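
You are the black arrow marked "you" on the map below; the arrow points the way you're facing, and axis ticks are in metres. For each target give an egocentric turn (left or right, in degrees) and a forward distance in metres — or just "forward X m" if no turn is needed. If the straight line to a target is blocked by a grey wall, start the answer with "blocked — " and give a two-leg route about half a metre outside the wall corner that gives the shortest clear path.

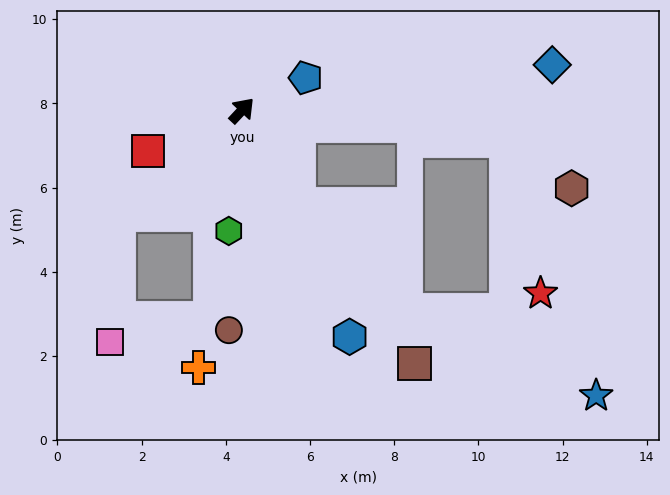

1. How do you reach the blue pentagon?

turn right 20°, forward 1.7 m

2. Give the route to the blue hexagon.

turn right 112°, forward 6.0 m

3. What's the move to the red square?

turn left 157°, forward 2.4 m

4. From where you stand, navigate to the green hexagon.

turn right 143°, forward 2.9 m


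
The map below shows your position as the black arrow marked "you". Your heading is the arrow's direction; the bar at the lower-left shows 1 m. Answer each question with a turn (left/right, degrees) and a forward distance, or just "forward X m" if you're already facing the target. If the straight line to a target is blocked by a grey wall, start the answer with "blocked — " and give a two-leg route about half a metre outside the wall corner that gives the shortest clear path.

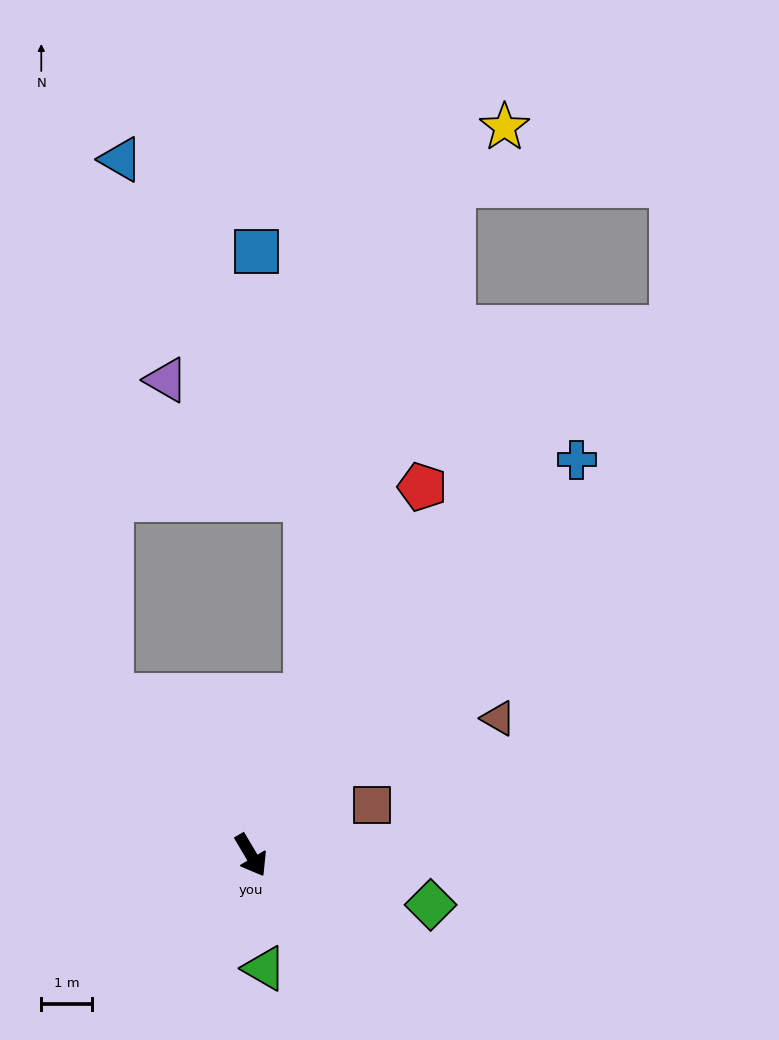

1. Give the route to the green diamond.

turn left 44°, forward 3.6 m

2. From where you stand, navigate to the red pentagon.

turn left 124°, forward 7.9 m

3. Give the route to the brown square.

turn left 82°, forward 2.6 m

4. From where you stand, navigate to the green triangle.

turn right 24°, forward 2.2 m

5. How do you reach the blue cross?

turn left 110°, forward 10.0 m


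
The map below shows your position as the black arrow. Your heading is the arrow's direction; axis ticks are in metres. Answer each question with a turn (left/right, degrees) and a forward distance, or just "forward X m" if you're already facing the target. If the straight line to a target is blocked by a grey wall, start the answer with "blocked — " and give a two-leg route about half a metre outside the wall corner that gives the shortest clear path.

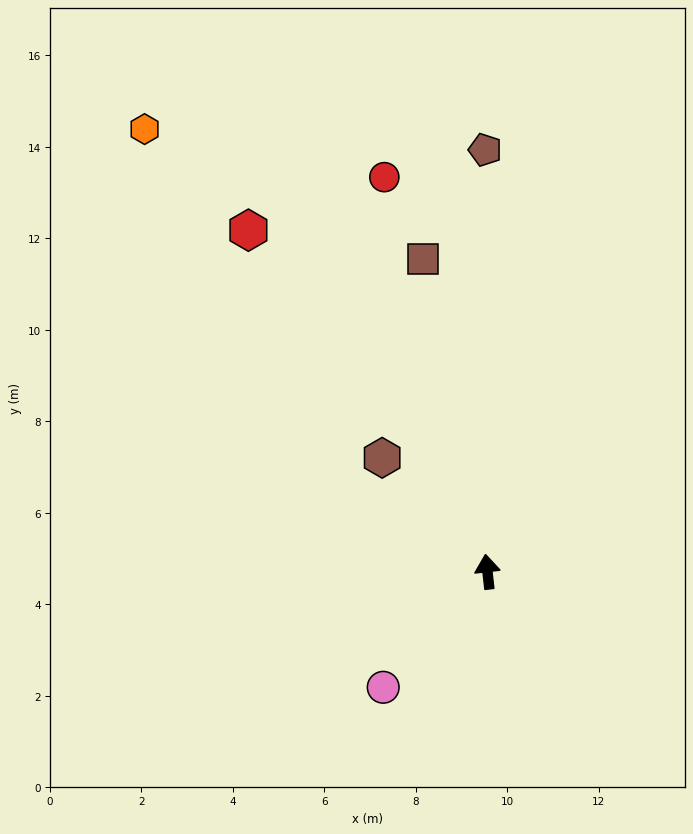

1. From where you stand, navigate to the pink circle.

turn left 131°, forward 3.4 m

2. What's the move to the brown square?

turn left 5°, forward 7.0 m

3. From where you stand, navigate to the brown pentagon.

turn right 6°, forward 9.2 m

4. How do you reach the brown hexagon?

turn left 36°, forward 3.4 m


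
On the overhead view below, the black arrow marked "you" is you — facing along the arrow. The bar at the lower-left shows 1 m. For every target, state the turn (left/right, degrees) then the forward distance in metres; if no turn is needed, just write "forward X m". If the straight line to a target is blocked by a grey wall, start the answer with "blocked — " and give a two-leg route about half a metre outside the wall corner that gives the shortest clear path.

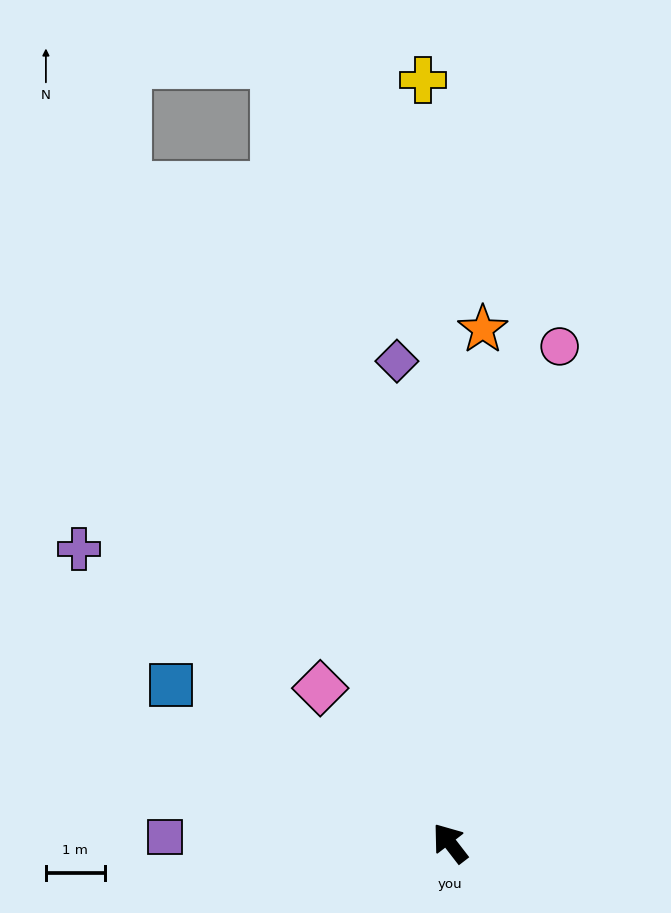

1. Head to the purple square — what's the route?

turn left 51°, forward 4.9 m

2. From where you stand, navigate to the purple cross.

turn left 14°, forward 8.1 m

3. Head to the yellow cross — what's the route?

turn right 36°, forward 13.0 m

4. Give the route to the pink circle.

turn right 50°, forward 8.7 m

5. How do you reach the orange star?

turn right 41°, forward 8.8 m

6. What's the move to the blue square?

turn left 23°, forward 5.5 m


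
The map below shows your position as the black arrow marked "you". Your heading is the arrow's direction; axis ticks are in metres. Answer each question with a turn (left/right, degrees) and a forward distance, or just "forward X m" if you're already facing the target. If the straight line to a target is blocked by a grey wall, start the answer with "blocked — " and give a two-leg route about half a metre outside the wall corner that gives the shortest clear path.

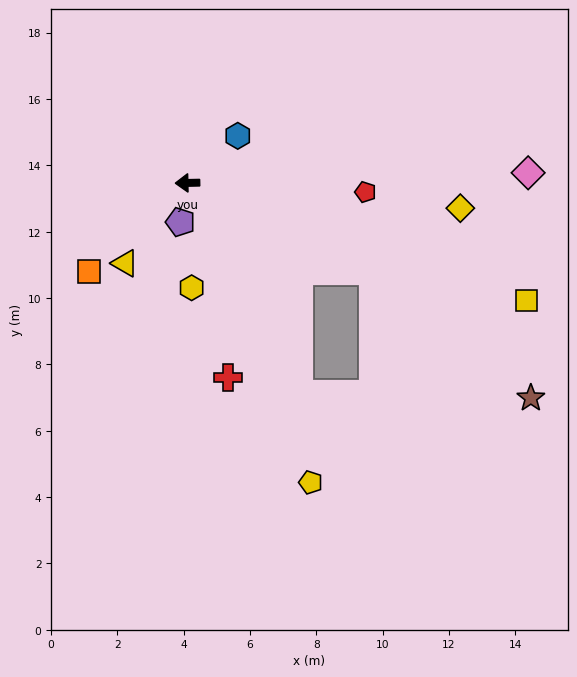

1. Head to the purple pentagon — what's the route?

turn left 79°, forward 1.2 m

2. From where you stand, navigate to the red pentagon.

turn left 176°, forward 5.4 m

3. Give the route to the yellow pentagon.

turn left 111°, forward 9.8 m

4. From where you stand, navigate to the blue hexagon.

turn right 138°, forward 2.1 m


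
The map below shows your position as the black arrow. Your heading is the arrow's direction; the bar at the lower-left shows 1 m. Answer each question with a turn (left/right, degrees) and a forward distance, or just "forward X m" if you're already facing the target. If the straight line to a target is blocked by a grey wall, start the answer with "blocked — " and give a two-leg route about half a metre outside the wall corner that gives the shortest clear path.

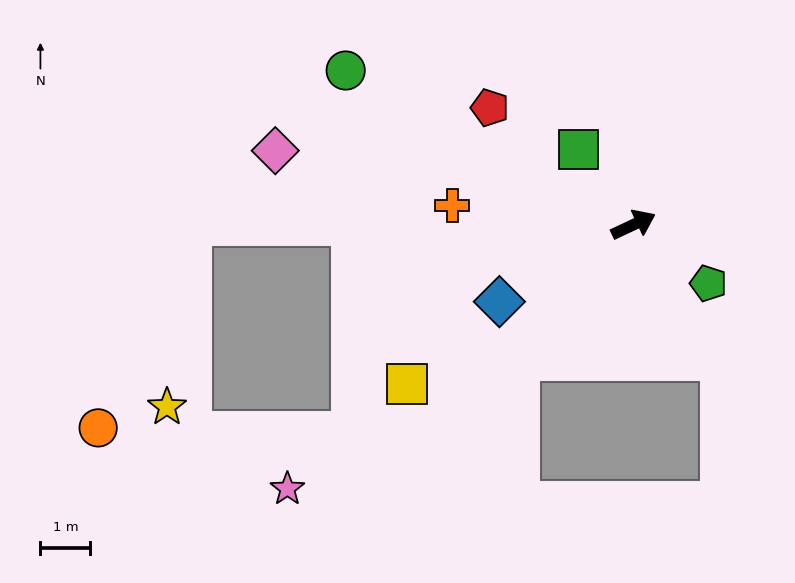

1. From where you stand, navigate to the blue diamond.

turn right 175°, forward 3.1 m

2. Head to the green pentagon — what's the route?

turn right 63°, forward 1.9 m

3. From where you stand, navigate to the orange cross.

turn left 149°, forward 3.7 m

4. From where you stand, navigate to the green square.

turn left 101°, forward 1.9 m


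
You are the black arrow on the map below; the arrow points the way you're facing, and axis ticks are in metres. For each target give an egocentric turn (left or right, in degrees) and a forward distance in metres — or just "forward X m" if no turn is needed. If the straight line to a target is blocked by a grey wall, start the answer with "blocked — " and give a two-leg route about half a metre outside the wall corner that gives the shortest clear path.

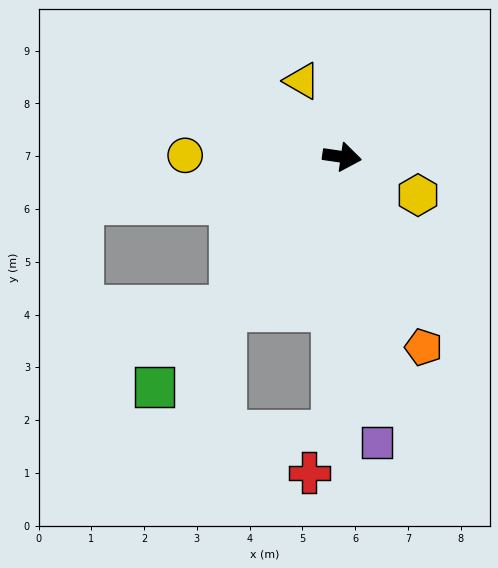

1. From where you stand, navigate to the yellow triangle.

turn left 126°, forward 1.6 m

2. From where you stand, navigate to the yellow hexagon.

turn right 18°, forward 1.6 m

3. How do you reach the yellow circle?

turn right 172°, forward 3.0 m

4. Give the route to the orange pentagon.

turn right 59°, forward 3.9 m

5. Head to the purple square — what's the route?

turn right 75°, forward 5.5 m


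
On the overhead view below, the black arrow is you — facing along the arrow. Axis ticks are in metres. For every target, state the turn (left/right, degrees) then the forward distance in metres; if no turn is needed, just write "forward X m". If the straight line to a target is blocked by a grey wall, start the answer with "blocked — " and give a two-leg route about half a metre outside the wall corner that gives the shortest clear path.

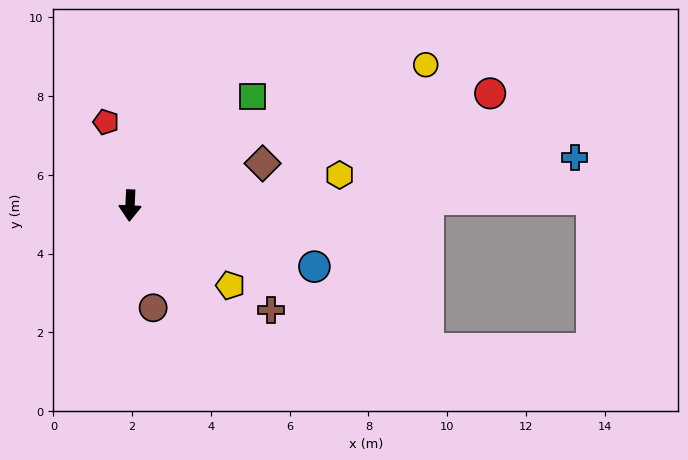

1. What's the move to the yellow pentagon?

turn left 54°, forward 3.3 m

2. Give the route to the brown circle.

turn left 15°, forward 2.7 m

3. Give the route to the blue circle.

turn left 74°, forward 4.9 m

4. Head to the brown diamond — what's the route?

turn left 110°, forward 3.5 m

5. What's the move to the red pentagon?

turn right 161°, forward 2.2 m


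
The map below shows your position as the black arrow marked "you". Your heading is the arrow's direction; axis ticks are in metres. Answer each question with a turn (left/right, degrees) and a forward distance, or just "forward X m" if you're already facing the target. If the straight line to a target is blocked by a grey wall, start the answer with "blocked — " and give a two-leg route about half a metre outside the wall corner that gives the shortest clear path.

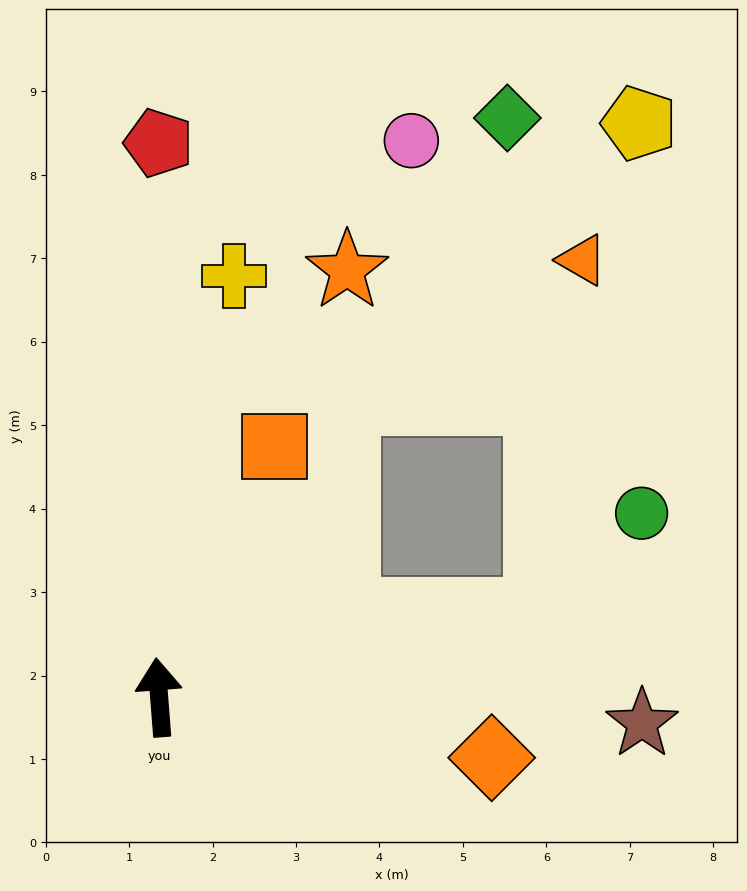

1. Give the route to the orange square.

turn right 29°, forward 3.3 m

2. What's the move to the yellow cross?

turn right 15°, forward 5.1 m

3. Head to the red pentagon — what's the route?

turn right 4°, forward 6.6 m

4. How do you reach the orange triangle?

blocked — turn right 82°, forward 4.7 m, then turn left 71°, forward 4.3 m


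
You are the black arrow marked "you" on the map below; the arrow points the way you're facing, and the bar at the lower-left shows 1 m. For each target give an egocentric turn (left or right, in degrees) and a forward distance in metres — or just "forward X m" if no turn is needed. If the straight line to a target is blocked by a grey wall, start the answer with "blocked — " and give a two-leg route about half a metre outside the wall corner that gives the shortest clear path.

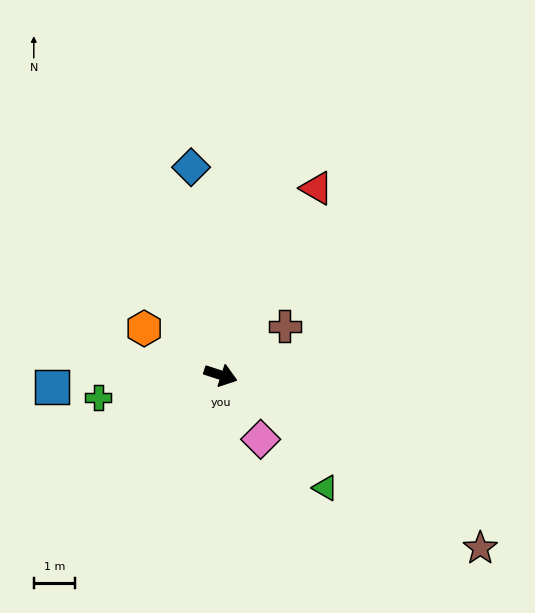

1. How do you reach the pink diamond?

turn right 40°, forward 1.8 m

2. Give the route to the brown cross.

turn left 55°, forward 1.9 m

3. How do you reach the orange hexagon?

turn left 167°, forward 2.2 m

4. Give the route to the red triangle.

turn left 81°, forward 5.1 m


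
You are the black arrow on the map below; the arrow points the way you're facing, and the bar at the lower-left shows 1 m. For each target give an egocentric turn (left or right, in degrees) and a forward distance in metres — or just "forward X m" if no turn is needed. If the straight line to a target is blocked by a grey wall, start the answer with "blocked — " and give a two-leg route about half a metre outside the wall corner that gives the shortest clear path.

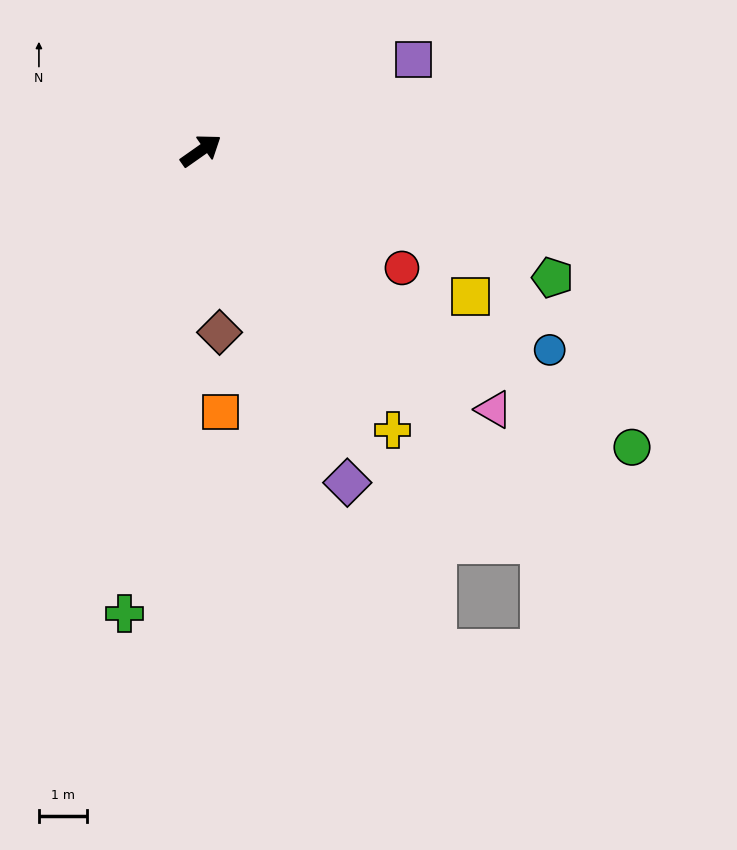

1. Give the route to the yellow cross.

turn right 91°, forward 7.0 m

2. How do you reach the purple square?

turn right 12°, forward 4.8 m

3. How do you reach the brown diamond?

turn right 119°, forward 3.8 m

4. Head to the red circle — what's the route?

turn right 65°, forward 4.8 m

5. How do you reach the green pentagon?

turn right 55°, forward 7.8 m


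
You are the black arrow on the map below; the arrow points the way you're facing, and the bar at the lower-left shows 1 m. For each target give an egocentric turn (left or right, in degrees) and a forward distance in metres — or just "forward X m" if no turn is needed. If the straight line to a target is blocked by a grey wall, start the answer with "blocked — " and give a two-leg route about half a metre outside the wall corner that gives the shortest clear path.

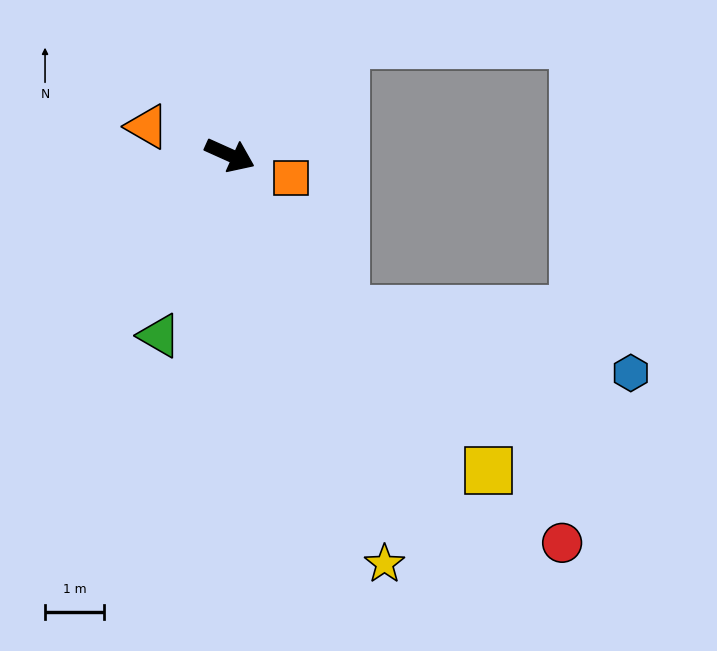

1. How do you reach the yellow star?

turn right 45°, forward 7.4 m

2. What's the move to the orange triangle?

turn right 175°, forward 1.5 m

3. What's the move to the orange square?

turn left 4°, forward 1.1 m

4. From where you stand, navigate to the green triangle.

turn right 87°, forward 3.3 m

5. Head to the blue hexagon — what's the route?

blocked — turn right 30°, forward 3.3 m, then turn left 42°, forward 5.0 m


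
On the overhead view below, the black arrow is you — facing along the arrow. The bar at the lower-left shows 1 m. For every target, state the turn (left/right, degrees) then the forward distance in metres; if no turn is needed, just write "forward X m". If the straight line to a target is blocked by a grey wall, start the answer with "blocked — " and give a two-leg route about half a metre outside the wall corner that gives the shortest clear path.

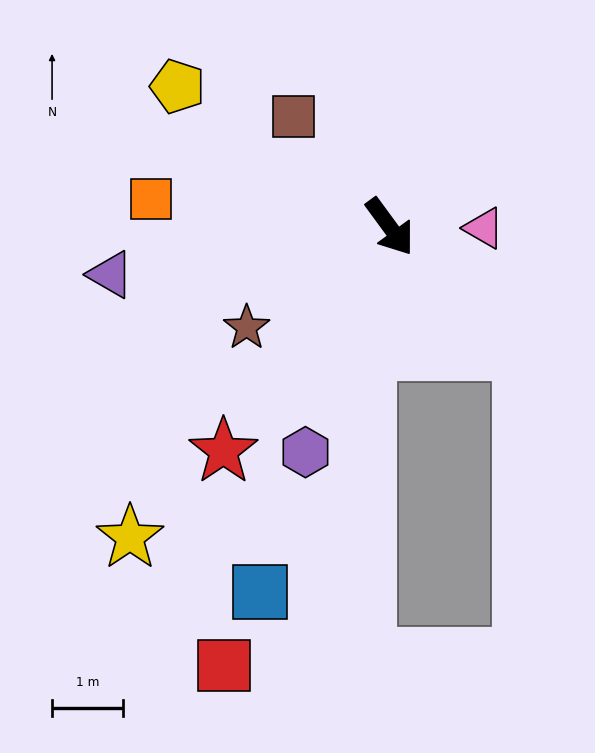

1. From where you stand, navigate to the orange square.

turn right 133°, forward 3.4 m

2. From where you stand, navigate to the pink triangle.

turn left 53°, forward 1.3 m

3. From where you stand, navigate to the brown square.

turn right 175°, forward 2.1 m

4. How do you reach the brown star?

turn right 91°, forward 2.5 m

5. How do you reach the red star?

turn right 73°, forward 4.0 m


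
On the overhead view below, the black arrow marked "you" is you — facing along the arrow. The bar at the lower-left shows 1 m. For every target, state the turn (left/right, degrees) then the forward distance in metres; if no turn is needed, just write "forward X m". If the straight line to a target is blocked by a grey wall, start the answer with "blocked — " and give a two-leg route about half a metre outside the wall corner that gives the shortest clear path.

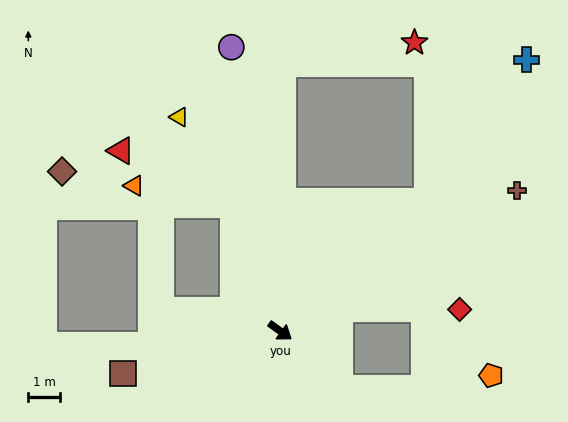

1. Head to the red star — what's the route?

blocked — turn left 125°, forward 8.5 m, then turn right 80°, forward 4.2 m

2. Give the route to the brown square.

turn right 129°, forward 5.2 m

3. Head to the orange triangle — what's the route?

blocked — turn left 146°, forward 4.3 m, then turn left 59°, forward 3.2 m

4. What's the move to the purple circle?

turn left 135°, forward 9.2 m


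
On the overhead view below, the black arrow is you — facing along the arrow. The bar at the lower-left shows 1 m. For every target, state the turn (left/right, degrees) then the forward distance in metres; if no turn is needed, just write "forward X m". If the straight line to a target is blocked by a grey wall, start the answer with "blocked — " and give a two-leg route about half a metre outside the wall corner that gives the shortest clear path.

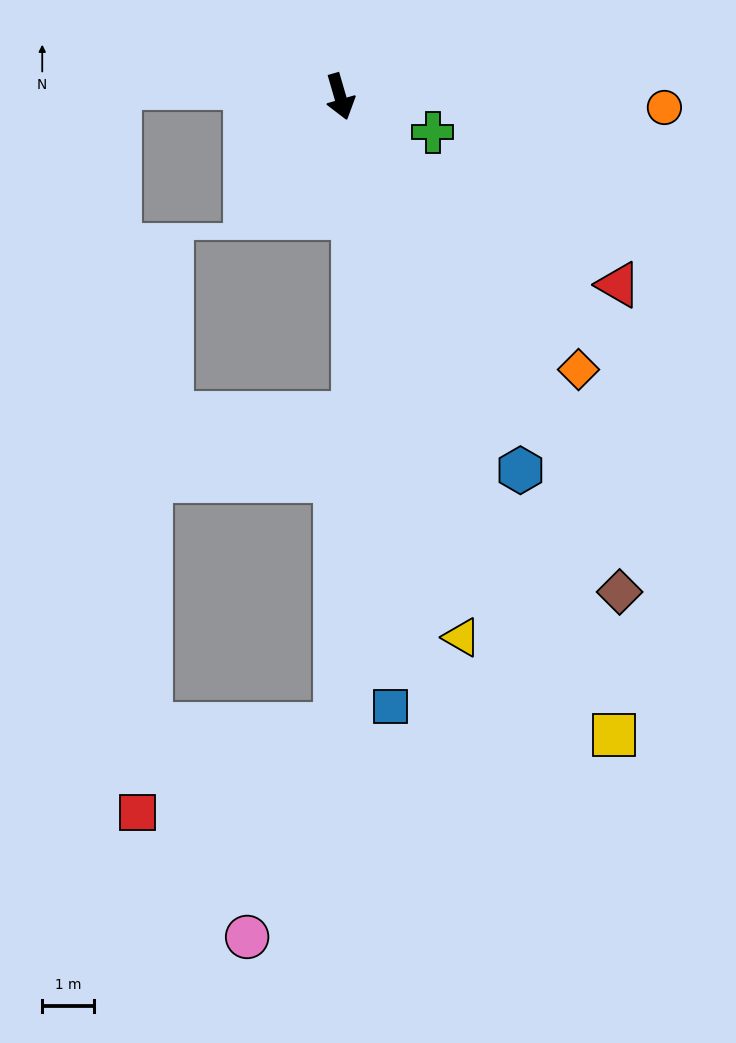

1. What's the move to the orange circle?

turn left 72°, forward 6.2 m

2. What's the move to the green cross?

turn left 53°, forward 1.9 m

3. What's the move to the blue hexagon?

turn left 10°, forward 7.9 m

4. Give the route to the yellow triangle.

turn right 4°, forward 10.6 m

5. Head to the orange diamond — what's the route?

turn left 25°, forward 6.9 m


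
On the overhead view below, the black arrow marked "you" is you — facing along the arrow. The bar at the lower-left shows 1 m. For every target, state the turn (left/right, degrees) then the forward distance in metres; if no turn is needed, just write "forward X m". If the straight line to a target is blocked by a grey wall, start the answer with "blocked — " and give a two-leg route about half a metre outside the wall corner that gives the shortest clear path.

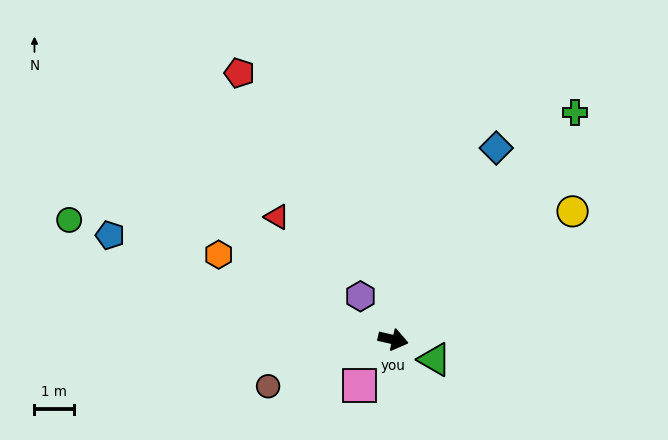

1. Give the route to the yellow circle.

turn left 48°, forward 5.6 m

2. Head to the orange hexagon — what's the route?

turn left 167°, forward 4.9 m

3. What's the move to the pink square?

turn right 113°, forward 1.5 m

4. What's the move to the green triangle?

turn right 13°, forward 1.2 m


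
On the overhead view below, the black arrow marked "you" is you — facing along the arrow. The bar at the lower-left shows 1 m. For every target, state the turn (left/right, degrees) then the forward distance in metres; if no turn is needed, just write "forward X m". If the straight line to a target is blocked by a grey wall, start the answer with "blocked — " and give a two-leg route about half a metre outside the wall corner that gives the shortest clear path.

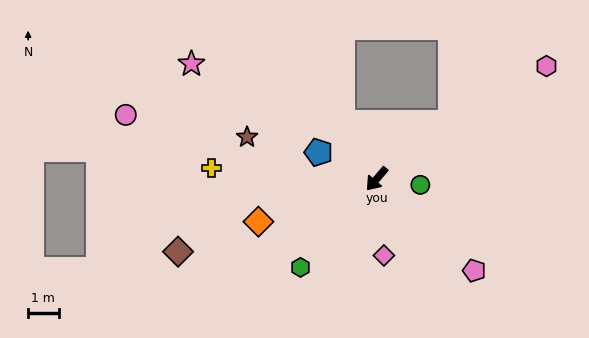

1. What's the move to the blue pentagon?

turn right 74°, forward 2.1 m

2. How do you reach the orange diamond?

turn right 30°, forward 4.1 m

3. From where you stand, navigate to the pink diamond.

turn left 46°, forward 2.5 m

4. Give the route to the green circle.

turn left 123°, forward 1.4 m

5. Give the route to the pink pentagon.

turn left 87°, forward 4.4 m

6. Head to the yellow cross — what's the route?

turn right 53°, forward 5.4 m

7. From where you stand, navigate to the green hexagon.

forward 3.8 m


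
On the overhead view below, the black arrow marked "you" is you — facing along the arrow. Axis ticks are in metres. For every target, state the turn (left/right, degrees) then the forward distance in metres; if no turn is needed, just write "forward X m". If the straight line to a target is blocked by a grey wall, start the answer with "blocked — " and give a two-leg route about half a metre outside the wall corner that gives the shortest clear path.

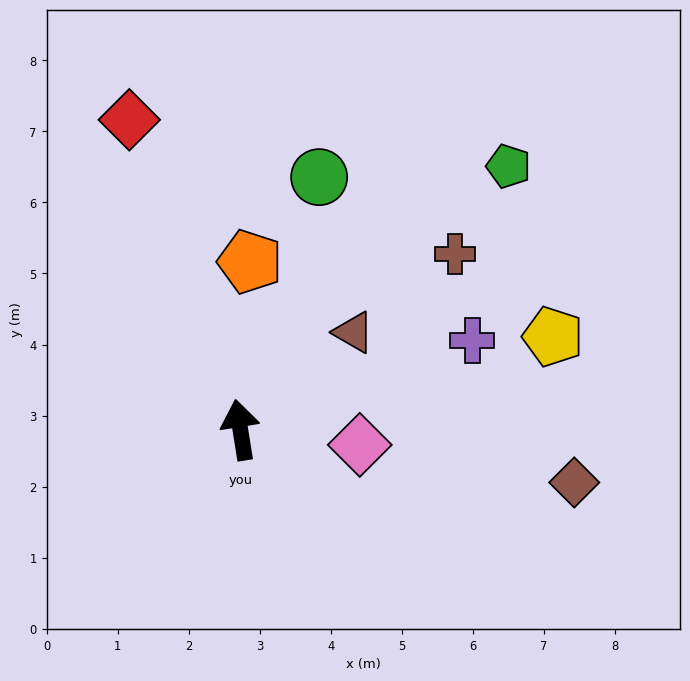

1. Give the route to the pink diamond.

turn right 106°, forward 1.7 m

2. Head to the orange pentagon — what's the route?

turn right 12°, forward 2.4 m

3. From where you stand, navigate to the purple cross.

turn right 78°, forward 3.5 m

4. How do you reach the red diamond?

turn left 11°, forward 4.6 m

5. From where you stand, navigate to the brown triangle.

turn right 58°, forward 2.1 m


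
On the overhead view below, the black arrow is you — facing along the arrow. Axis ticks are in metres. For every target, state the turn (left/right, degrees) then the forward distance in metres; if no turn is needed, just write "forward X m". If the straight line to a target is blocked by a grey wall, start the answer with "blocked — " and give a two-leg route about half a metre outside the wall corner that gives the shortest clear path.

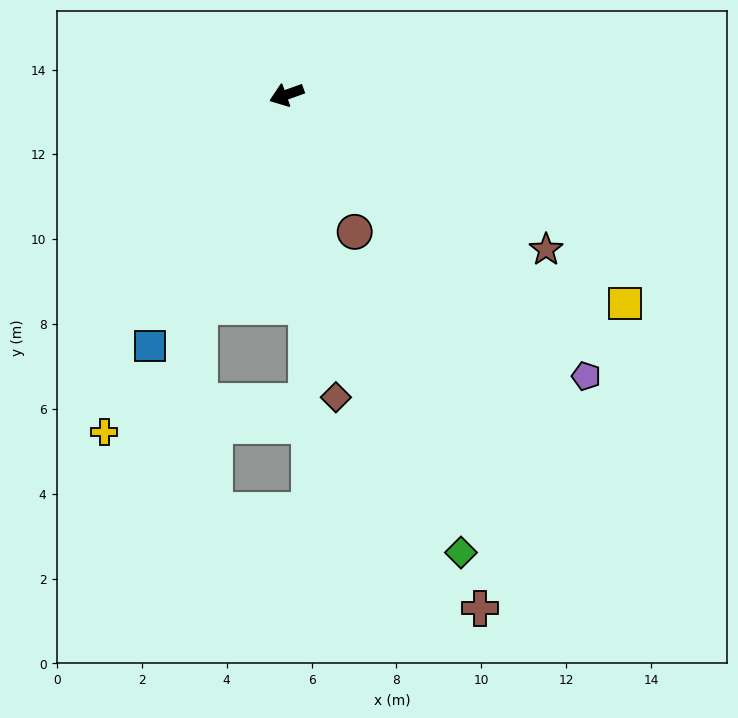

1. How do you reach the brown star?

turn left 129°, forward 7.1 m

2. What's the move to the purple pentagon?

turn left 117°, forward 9.7 m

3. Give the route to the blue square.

turn left 42°, forward 6.7 m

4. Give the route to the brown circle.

turn left 97°, forward 3.6 m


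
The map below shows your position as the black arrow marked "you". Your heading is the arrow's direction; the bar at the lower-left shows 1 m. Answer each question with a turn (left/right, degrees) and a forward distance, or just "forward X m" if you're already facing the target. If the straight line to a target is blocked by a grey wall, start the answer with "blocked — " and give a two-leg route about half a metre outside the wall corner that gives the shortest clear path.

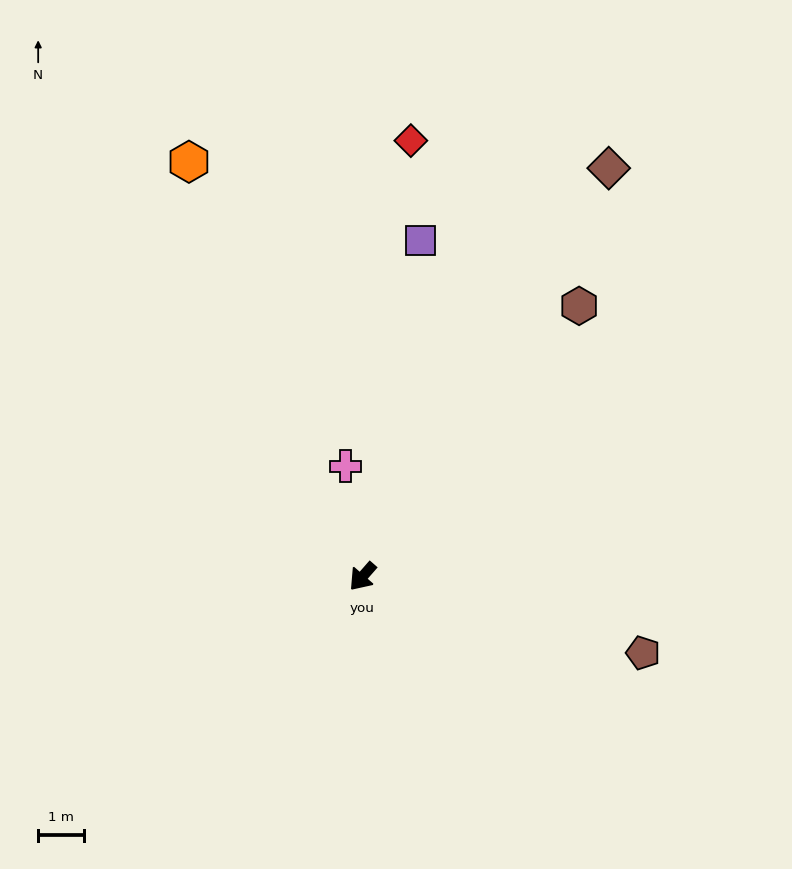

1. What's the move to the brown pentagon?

turn left 116°, forward 6.4 m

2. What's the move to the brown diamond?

turn right 170°, forward 10.4 m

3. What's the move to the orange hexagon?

turn right 116°, forward 9.8 m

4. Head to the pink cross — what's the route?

turn right 130°, forward 2.4 m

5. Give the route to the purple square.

turn right 149°, forward 7.5 m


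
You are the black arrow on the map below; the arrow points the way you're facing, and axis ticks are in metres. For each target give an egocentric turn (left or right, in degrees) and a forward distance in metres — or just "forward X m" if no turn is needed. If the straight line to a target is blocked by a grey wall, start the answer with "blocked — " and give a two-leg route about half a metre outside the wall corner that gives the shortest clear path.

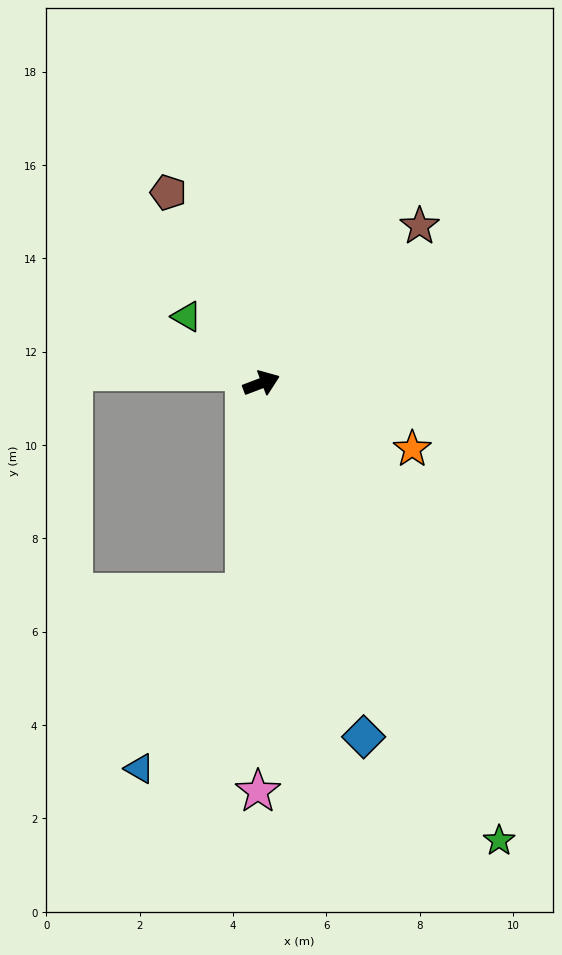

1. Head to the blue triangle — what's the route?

blocked — turn right 115°, forward 4.5 m, then turn right 27°, forward 4.4 m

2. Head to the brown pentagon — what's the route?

turn left 95°, forward 4.5 m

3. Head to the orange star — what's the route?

turn right 44°, forward 3.5 m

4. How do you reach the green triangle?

turn left 117°, forward 2.1 m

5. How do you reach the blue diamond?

turn right 95°, forward 7.9 m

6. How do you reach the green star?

turn right 83°, forward 11.0 m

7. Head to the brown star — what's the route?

turn left 24°, forward 4.8 m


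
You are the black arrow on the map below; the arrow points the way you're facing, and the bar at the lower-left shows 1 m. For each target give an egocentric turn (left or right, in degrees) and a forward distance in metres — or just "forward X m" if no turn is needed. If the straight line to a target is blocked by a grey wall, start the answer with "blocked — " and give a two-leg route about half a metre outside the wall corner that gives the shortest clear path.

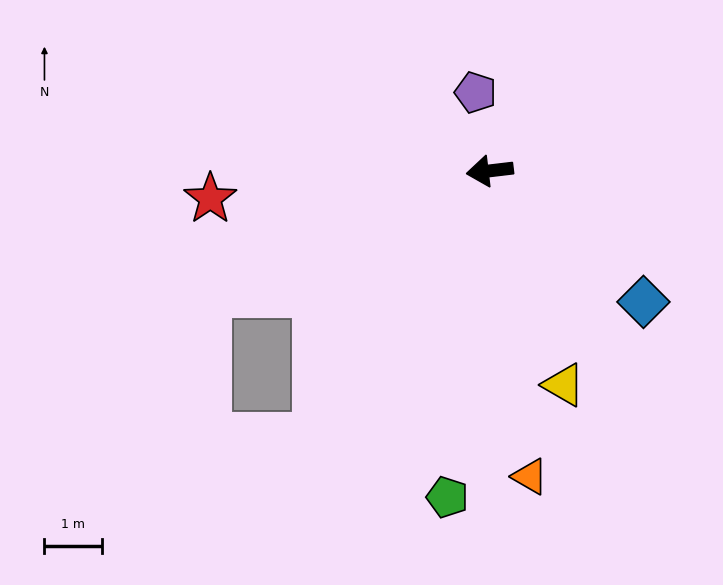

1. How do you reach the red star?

forward 4.9 m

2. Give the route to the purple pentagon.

turn right 86°, forward 1.4 m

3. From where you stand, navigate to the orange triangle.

turn left 91°, forward 5.4 m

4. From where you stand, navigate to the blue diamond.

turn left 133°, forward 3.5 m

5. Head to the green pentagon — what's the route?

turn left 76°, forward 5.7 m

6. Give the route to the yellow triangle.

turn left 102°, forward 3.9 m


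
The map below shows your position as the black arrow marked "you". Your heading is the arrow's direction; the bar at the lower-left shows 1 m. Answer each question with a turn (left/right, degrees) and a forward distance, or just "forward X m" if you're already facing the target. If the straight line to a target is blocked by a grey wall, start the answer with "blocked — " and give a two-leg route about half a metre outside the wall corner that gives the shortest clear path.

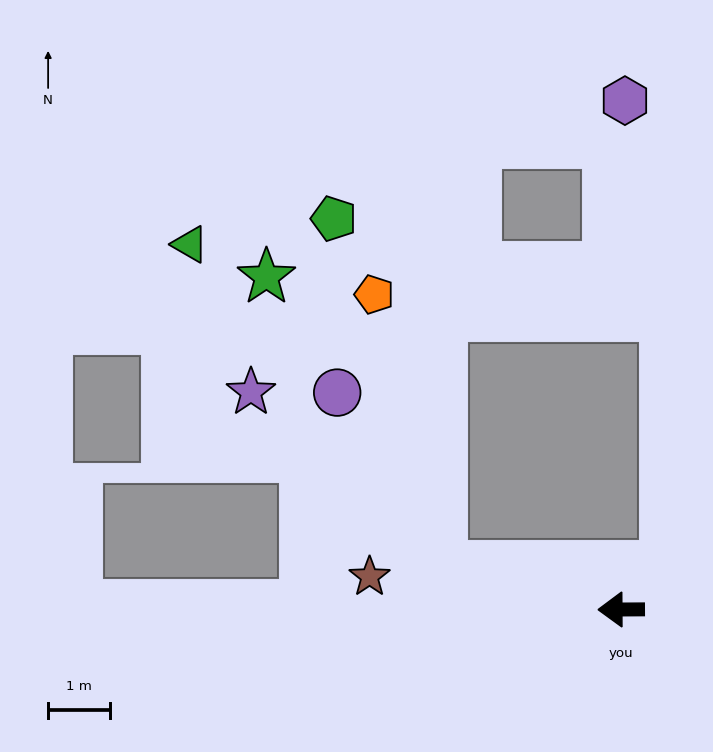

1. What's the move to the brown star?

turn right 8°, forward 4.1 m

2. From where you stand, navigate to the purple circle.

blocked — turn right 14°, forward 3.0 m, then turn right 46°, forward 3.3 m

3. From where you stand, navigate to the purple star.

blocked — turn right 14°, forward 3.0 m, then turn right 29°, forward 4.1 m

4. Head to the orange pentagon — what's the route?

blocked — turn right 14°, forward 3.0 m, then turn right 63°, forward 4.5 m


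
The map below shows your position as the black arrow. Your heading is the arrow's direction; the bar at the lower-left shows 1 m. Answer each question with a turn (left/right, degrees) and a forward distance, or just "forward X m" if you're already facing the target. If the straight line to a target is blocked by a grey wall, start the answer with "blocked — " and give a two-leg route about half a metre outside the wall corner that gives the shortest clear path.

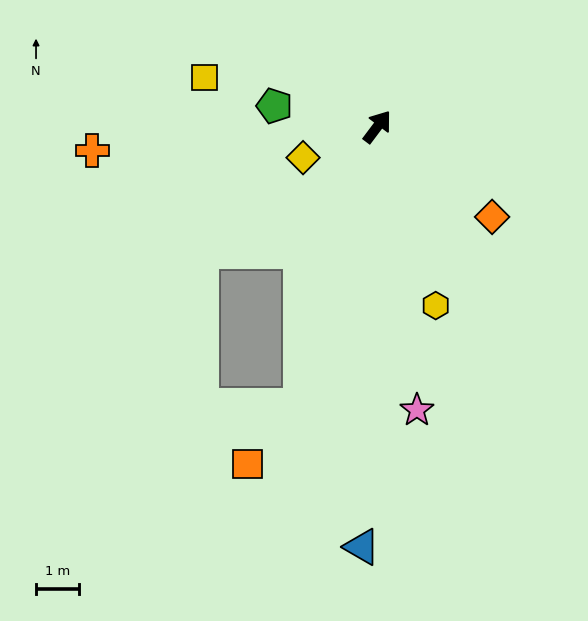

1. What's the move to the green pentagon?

turn left 116°, forward 2.5 m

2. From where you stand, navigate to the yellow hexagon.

turn right 125°, forward 4.4 m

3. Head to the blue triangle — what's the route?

turn right 145°, forward 9.8 m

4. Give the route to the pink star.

turn right 135°, forward 6.7 m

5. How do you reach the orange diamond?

turn right 91°, forward 3.4 m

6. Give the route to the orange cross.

turn left 132°, forward 6.7 m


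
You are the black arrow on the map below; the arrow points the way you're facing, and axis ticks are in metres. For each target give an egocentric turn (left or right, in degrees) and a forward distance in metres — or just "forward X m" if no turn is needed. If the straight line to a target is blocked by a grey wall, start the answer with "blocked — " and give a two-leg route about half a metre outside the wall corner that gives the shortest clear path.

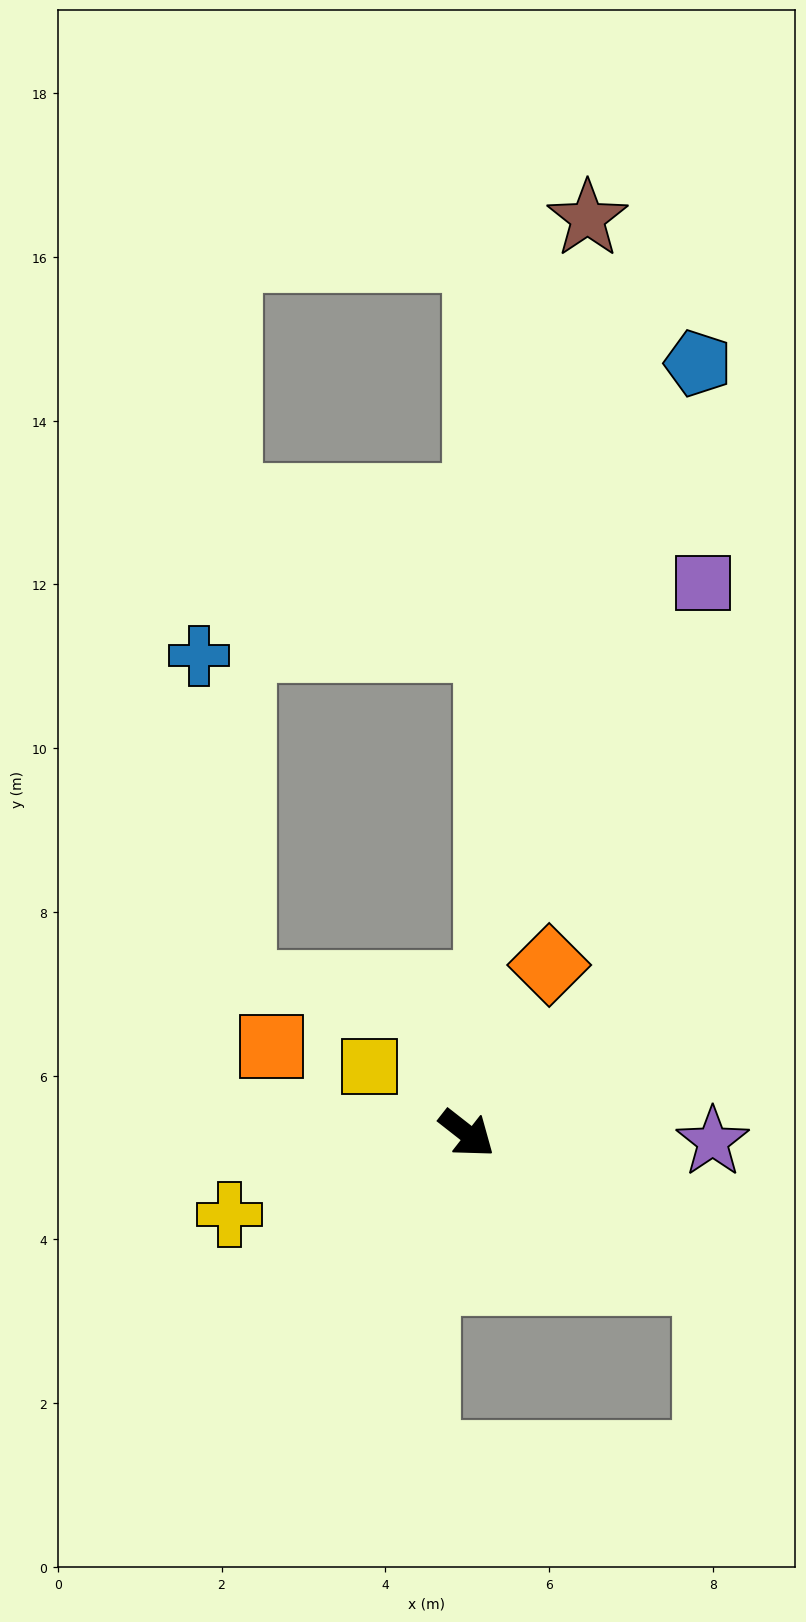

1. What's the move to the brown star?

turn left 121°, forward 11.3 m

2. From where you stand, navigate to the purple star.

turn left 36°, forward 3.0 m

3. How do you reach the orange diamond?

turn left 102°, forward 2.3 m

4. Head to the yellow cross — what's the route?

turn right 123°, forward 3.1 m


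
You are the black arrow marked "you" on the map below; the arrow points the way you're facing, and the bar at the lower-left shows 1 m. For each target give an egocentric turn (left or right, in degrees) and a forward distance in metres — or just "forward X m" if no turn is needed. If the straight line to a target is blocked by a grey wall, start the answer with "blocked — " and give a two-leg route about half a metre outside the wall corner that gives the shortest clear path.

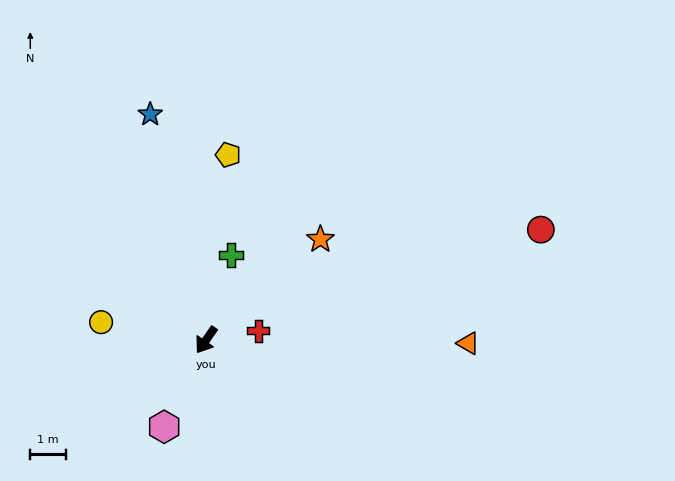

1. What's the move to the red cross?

turn left 135°, forward 1.5 m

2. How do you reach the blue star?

turn right 131°, forward 6.5 m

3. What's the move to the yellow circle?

turn right 65°, forward 3.0 m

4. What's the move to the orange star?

turn left 166°, forward 4.3 m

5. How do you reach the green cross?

turn right 161°, forward 2.5 m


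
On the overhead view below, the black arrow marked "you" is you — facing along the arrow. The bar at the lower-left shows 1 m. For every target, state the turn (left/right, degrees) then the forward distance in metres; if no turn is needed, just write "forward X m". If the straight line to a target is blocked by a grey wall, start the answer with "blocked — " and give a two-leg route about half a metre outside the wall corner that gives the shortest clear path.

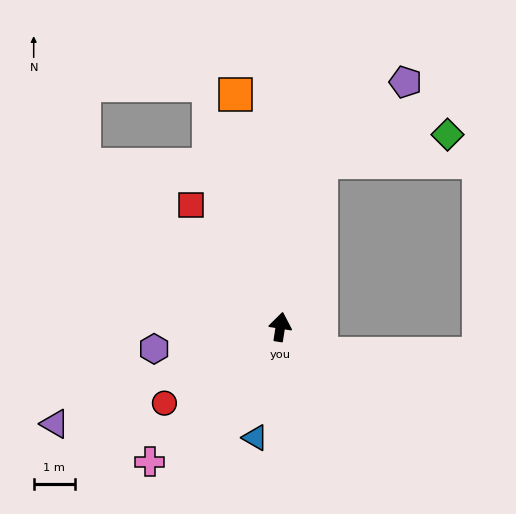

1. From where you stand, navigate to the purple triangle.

turn left 122°, forward 6.0 m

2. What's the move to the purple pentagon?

blocked — turn right 5°, forward 4.1 m, then turn right 33°, forward 2.8 m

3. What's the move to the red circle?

turn left 132°, forward 3.4 m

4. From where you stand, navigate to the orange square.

turn left 20°, forward 5.8 m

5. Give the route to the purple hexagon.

turn left 109°, forward 3.1 m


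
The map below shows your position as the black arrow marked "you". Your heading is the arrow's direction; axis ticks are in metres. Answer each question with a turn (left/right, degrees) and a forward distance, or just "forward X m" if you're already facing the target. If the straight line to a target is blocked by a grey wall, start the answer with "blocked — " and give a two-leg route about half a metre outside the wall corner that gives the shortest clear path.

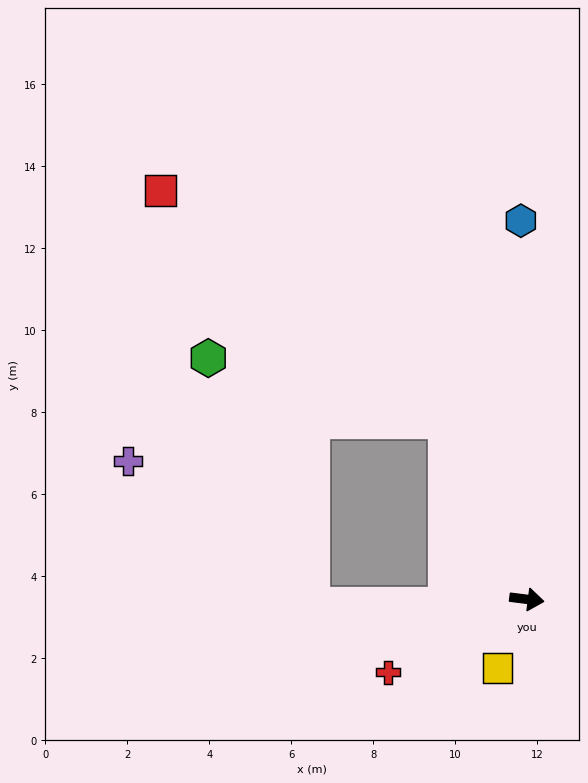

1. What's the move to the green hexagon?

blocked — turn left 122°, forward 4.8 m, then turn left 50°, forward 6.0 m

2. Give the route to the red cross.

turn right 145°, forward 3.8 m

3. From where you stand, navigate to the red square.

blocked — turn left 122°, forward 4.8 m, then turn left 26°, forward 9.0 m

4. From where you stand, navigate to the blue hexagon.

turn left 98°, forward 9.2 m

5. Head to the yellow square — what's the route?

turn right 106°, forward 1.8 m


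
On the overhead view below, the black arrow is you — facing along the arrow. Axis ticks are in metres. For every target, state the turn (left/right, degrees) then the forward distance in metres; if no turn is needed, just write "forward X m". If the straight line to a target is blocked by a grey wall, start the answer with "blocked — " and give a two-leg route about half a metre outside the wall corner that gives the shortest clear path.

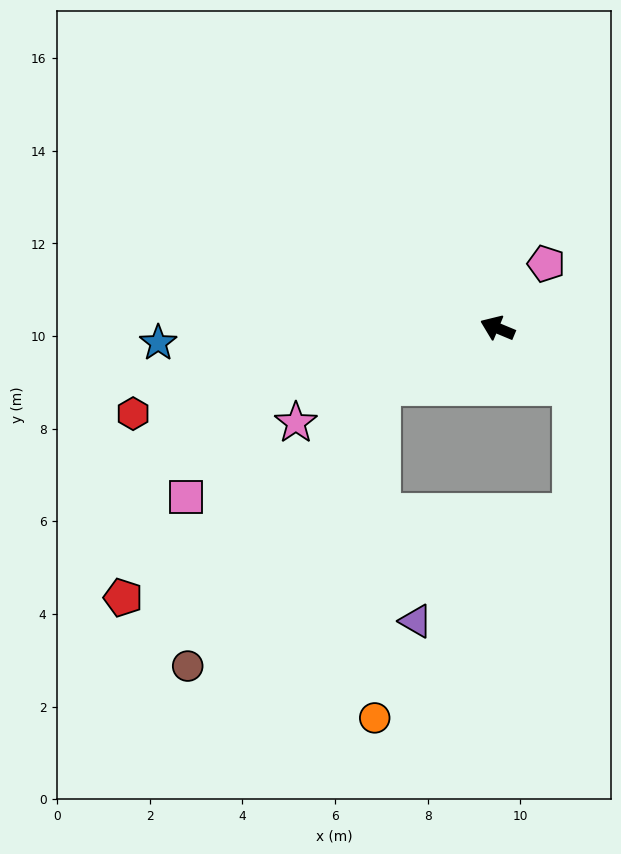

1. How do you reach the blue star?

turn left 25°, forward 7.3 m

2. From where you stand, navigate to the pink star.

turn left 48°, forward 4.8 m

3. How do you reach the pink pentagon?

turn right 104°, forward 1.7 m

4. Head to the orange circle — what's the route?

blocked — turn left 49°, forward 2.8 m, then turn left 62°, forward 7.2 m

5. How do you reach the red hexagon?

turn left 36°, forward 8.1 m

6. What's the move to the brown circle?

blocked — turn left 49°, forward 2.8 m, then turn left 29°, forward 7.4 m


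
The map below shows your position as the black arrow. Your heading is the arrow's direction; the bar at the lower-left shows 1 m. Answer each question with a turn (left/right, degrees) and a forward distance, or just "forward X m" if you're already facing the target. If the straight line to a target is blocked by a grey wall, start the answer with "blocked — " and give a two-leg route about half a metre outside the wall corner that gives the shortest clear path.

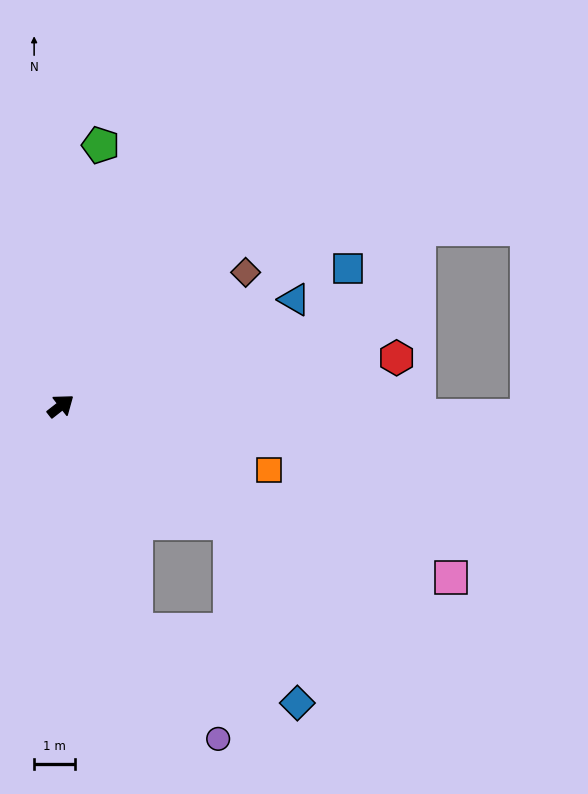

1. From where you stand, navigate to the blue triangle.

turn right 14°, forward 6.2 m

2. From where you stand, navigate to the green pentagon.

turn left 43°, forward 6.4 m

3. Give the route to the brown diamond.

turn right 2°, forward 5.5 m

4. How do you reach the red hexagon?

turn right 30°, forward 8.3 m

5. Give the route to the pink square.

turn right 62°, forward 10.4 m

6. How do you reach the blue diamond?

blocked — turn right 73°, forward 5.0 m, then turn right 35°, forward 4.7 m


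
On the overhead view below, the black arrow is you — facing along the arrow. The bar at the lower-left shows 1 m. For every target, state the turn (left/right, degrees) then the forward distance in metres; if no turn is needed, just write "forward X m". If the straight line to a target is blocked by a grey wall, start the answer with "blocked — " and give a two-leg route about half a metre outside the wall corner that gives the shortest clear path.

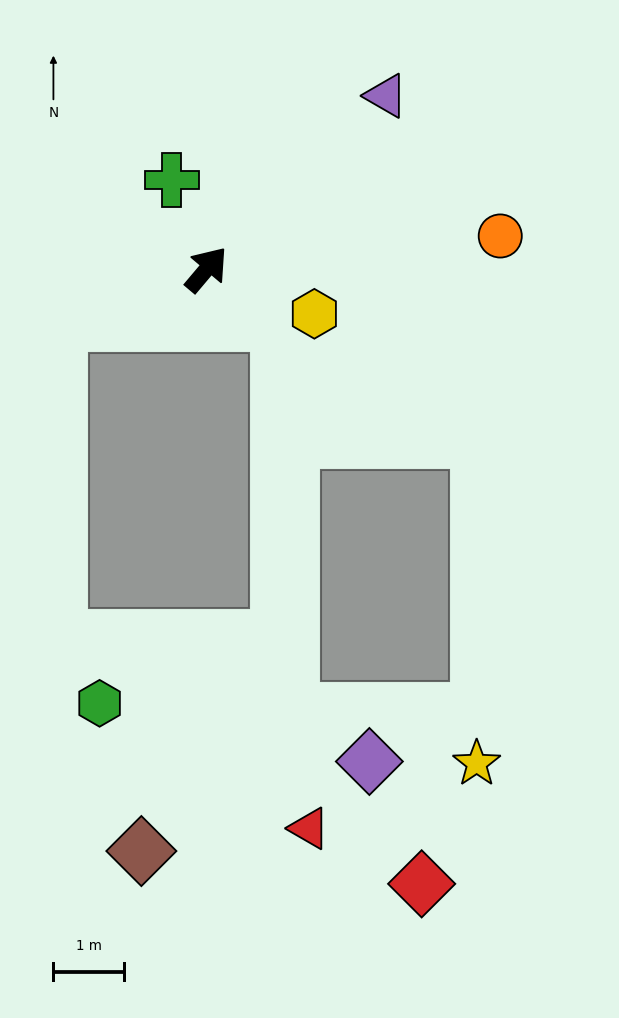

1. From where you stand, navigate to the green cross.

turn left 61°, forward 1.4 m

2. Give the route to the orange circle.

turn right 43°, forward 4.2 m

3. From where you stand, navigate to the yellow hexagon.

turn right 72°, forward 1.6 m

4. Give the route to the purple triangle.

turn right 6°, forward 3.5 m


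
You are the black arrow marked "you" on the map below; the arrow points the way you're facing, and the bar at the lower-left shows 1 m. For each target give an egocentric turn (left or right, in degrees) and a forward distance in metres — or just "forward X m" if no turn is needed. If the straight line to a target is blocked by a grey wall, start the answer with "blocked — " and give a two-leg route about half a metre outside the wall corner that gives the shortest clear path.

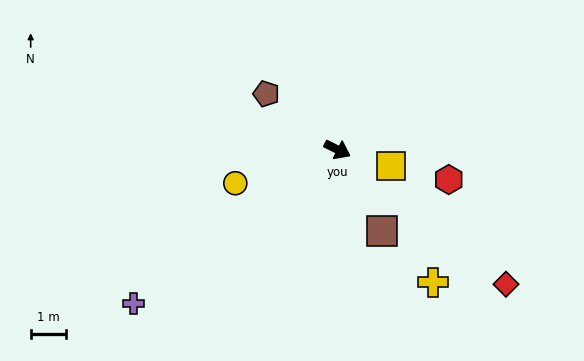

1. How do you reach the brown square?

turn right 35°, forward 2.6 m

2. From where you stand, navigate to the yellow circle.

turn right 135°, forward 3.0 m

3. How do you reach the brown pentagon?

turn left 168°, forward 2.6 m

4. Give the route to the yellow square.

turn left 9°, forward 1.6 m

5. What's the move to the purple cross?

turn right 116°, forward 7.2 m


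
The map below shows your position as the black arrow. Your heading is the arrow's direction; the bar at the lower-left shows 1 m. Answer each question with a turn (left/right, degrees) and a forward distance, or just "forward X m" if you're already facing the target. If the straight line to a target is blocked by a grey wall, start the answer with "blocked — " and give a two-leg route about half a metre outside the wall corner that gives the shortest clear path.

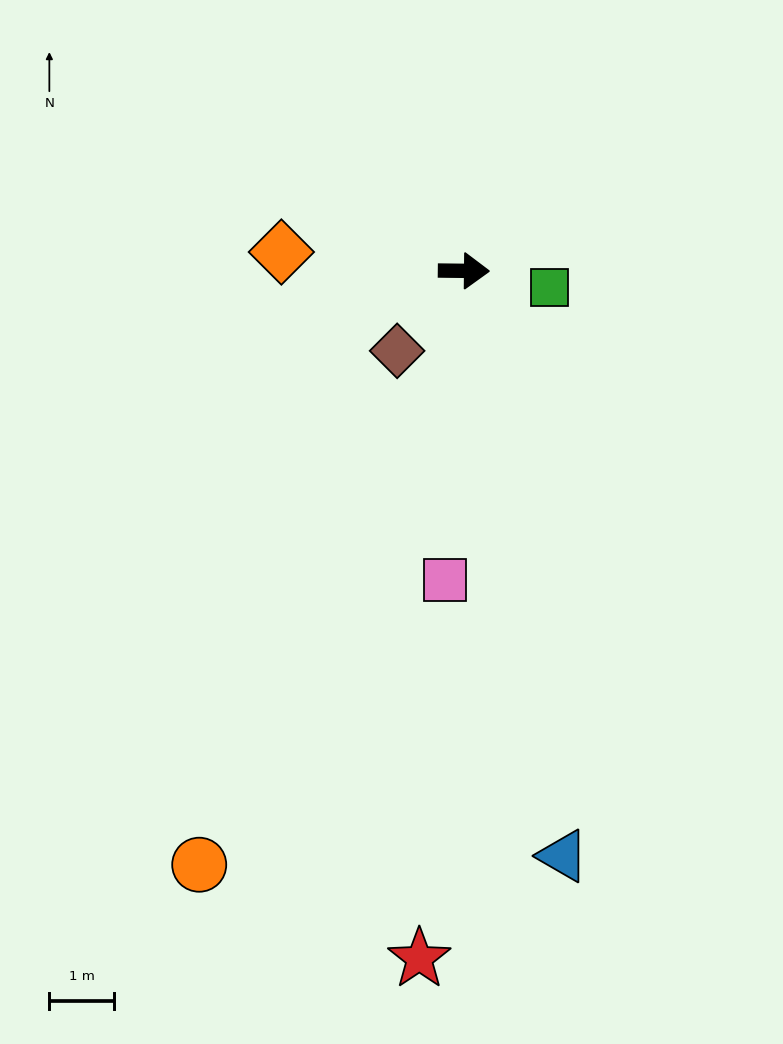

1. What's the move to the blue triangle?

turn right 80°, forward 9.2 m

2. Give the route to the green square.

turn right 10°, forward 1.4 m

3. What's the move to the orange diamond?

turn left 175°, forward 2.8 m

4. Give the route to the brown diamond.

turn right 129°, forward 1.6 m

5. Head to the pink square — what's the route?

turn right 93°, forward 4.8 m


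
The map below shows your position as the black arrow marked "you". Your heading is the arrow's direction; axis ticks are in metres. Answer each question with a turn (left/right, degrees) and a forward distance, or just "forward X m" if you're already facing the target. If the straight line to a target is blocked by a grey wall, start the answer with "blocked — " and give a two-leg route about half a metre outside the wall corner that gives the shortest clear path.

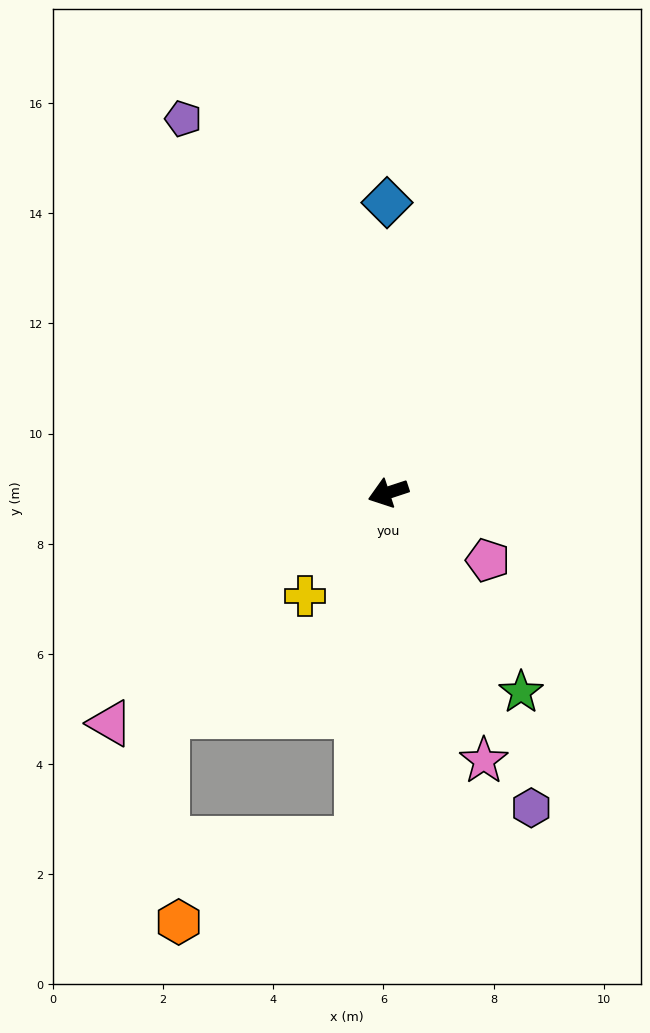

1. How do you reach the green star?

turn left 105°, forward 4.4 m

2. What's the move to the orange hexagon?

blocked — turn left 67°, forward 6.3 m, then turn right 61°, forward 3.6 m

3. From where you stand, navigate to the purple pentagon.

turn right 80°, forward 7.7 m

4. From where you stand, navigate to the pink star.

turn left 91°, forward 5.2 m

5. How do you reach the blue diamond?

turn right 108°, forward 5.3 m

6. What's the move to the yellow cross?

turn left 33°, forward 2.4 m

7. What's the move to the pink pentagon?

turn left 128°, forward 2.2 m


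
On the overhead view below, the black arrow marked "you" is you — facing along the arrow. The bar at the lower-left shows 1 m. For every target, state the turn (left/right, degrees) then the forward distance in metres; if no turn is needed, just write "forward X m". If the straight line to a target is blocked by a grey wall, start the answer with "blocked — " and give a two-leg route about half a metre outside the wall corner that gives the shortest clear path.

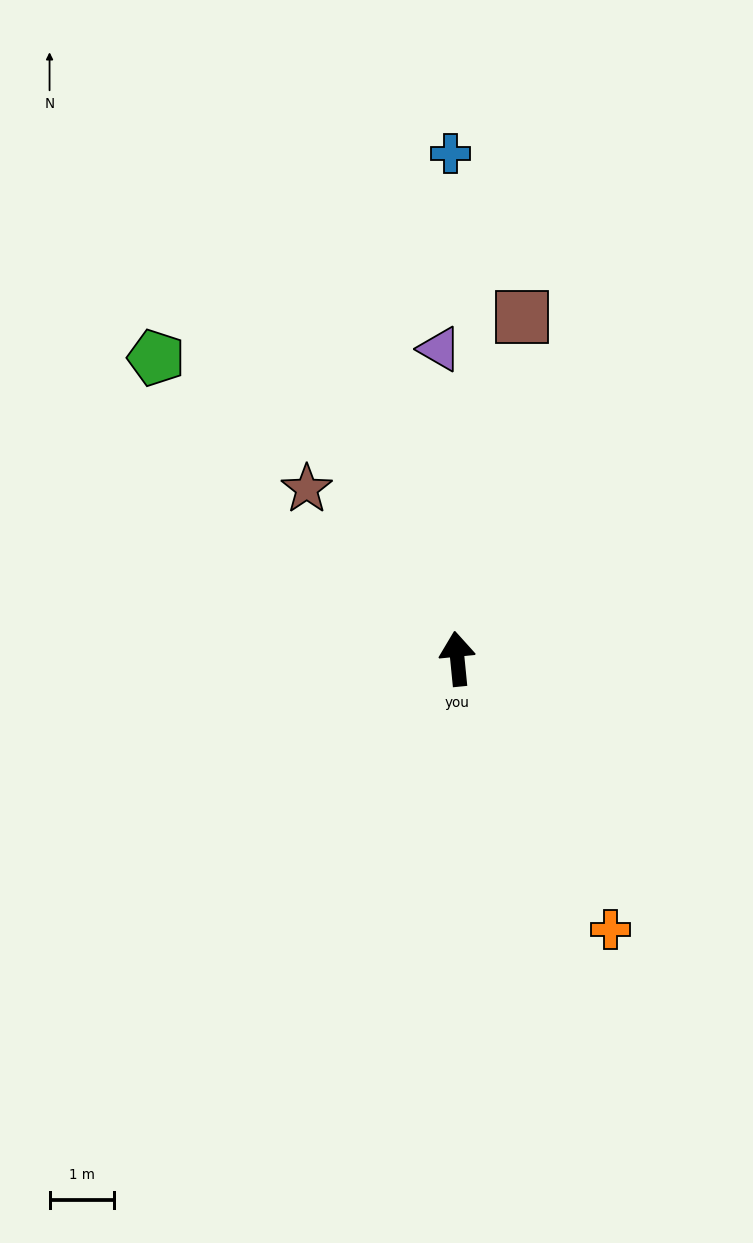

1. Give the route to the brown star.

turn left 36°, forward 3.5 m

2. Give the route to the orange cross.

turn right 156°, forward 4.8 m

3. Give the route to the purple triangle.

turn right 2°, forward 4.8 m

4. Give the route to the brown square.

turn right 16°, forward 5.4 m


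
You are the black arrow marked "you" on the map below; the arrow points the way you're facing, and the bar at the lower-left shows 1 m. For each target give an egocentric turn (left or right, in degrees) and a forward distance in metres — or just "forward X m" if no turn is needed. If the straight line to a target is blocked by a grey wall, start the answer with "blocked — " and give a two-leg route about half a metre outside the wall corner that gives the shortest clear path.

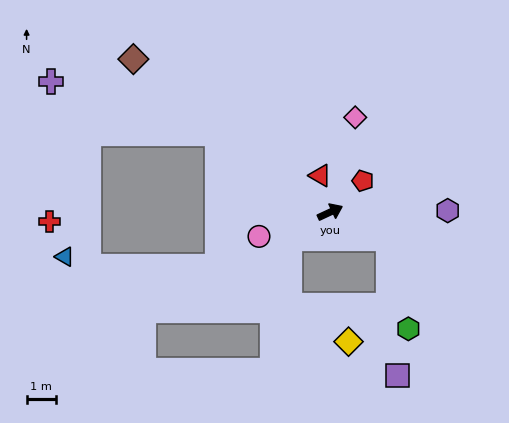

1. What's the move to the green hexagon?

blocked — turn right 50°, forward 2.2 m, then turn right 52°, forward 3.2 m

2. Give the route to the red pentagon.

turn left 19°, forward 1.6 m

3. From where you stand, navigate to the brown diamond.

turn left 117°, forward 8.6 m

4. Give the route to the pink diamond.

turn left 50°, forward 3.4 m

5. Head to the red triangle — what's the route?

turn left 80°, forward 1.3 m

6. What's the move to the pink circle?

turn left 174°, forward 2.6 m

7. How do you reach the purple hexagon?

turn right 24°, forward 4.0 m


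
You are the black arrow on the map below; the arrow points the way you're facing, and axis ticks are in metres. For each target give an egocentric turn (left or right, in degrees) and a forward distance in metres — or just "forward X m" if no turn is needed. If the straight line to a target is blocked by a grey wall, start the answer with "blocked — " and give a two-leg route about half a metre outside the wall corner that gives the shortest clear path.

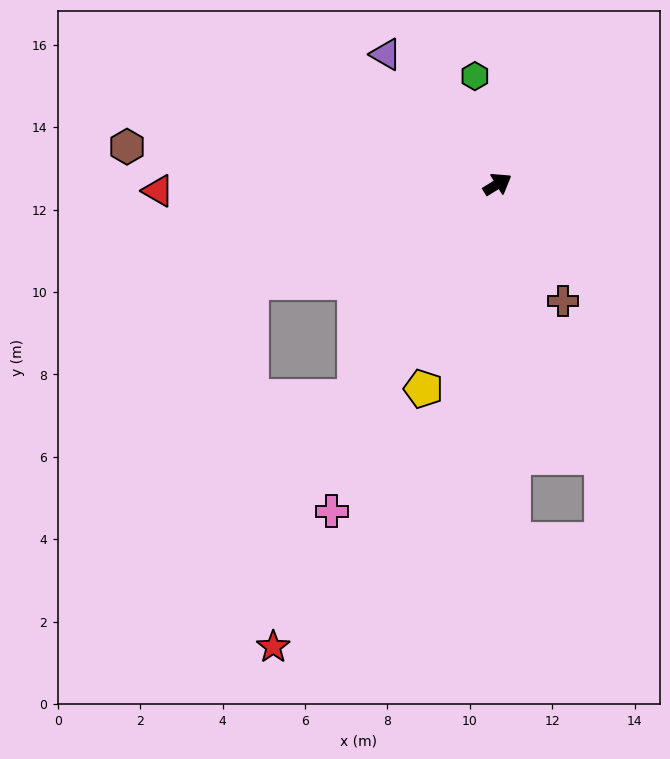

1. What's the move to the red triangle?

turn left 149°, forward 8.2 m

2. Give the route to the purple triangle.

turn left 99°, forward 4.2 m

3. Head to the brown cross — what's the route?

turn right 92°, forward 3.3 m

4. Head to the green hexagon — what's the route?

turn left 70°, forward 2.7 m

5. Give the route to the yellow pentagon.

turn right 142°, forward 5.3 m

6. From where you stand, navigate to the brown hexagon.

turn left 143°, forward 9.0 m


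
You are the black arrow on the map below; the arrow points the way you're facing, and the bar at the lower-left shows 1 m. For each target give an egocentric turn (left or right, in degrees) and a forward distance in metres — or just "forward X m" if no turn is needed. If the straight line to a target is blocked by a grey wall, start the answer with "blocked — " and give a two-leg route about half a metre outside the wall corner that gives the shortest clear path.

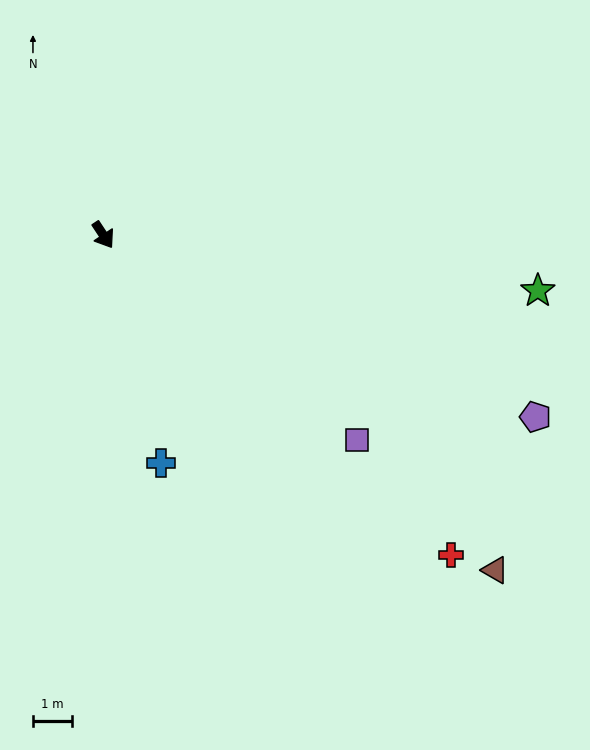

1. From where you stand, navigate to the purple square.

turn left 18°, forward 8.3 m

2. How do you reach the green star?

turn left 49°, forward 11.1 m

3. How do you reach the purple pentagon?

turn left 34°, forward 11.9 m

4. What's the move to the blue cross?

turn right 19°, forward 6.0 m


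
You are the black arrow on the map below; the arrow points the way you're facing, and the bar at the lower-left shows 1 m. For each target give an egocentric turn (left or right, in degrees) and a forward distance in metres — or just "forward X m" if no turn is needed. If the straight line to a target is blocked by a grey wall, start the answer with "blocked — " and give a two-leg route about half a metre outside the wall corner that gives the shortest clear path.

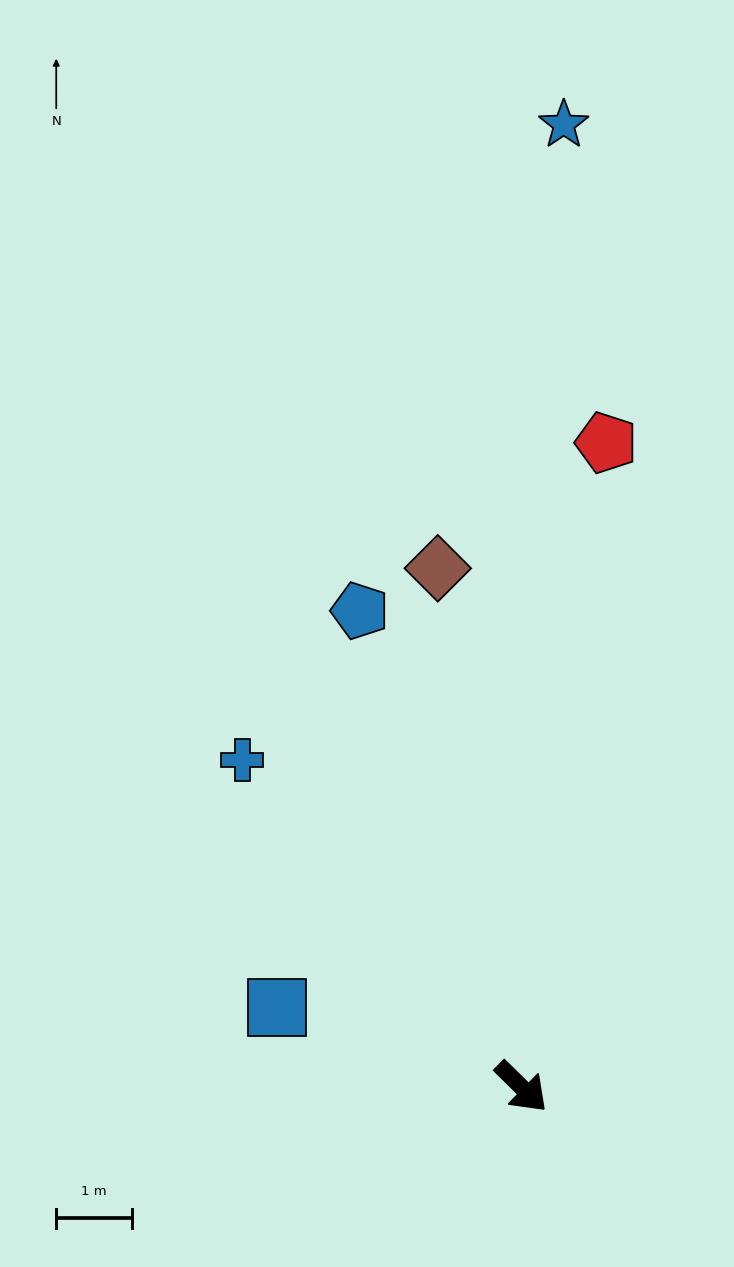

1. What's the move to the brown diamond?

turn left 144°, forward 6.9 m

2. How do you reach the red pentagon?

turn left 127°, forward 8.5 m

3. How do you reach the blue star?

turn left 132°, forward 12.7 m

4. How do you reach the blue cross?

turn left 175°, forward 5.6 m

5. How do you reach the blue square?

turn right 154°, forward 3.4 m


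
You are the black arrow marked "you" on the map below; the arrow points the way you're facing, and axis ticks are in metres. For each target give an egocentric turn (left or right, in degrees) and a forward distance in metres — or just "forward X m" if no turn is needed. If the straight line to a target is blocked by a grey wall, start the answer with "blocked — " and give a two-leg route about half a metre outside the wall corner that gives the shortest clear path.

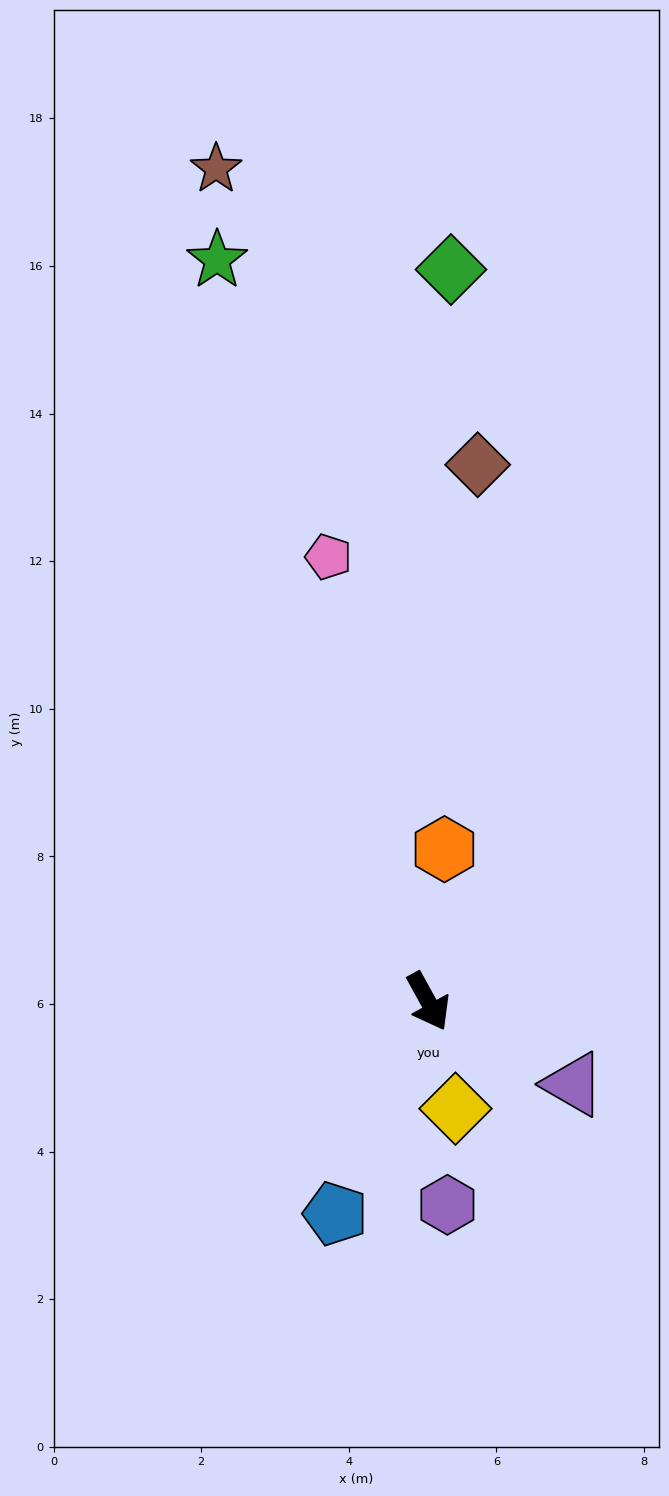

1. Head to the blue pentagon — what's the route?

turn right 52°, forward 3.1 m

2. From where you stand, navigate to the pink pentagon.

turn left 164°, forward 6.2 m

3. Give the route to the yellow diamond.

turn right 15°, forward 1.5 m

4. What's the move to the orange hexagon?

turn left 145°, forward 2.1 m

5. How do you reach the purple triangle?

turn left 31°, forward 2.3 m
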